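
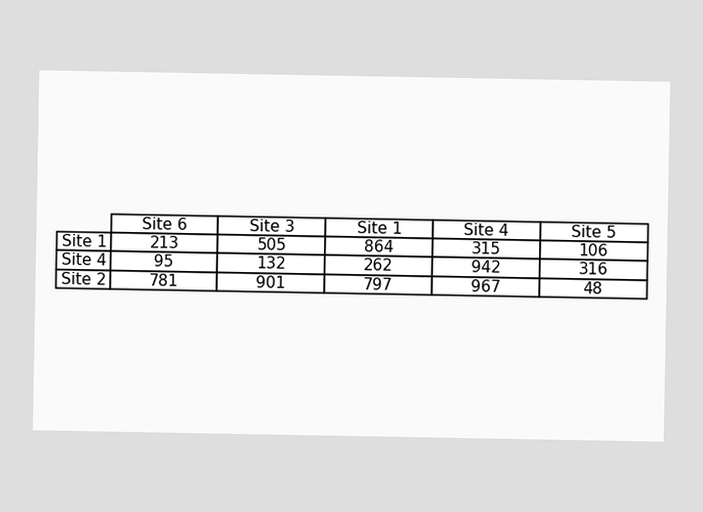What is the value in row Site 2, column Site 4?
The (Site 2, Site 4) cell reads 967.

967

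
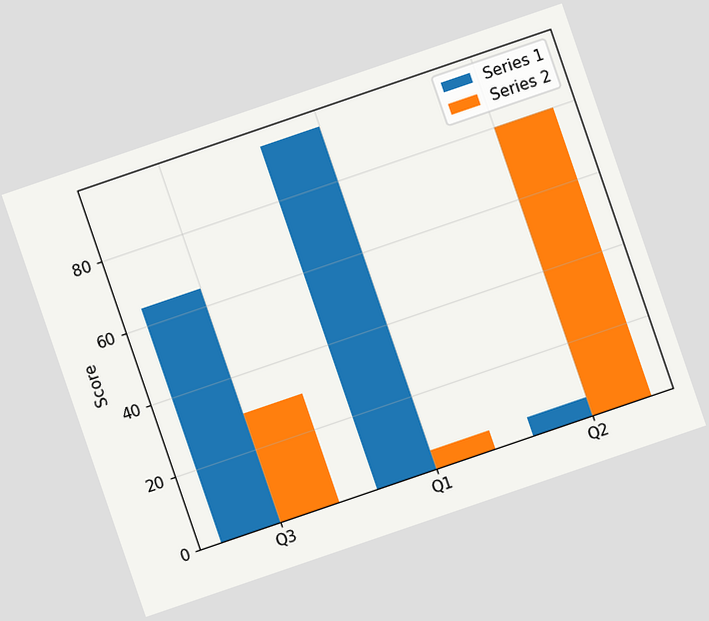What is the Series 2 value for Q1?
The chart is tilted about 19° counter-clockwise. The Series 2 bar at Q1 reaches 5 on the y-axis.

5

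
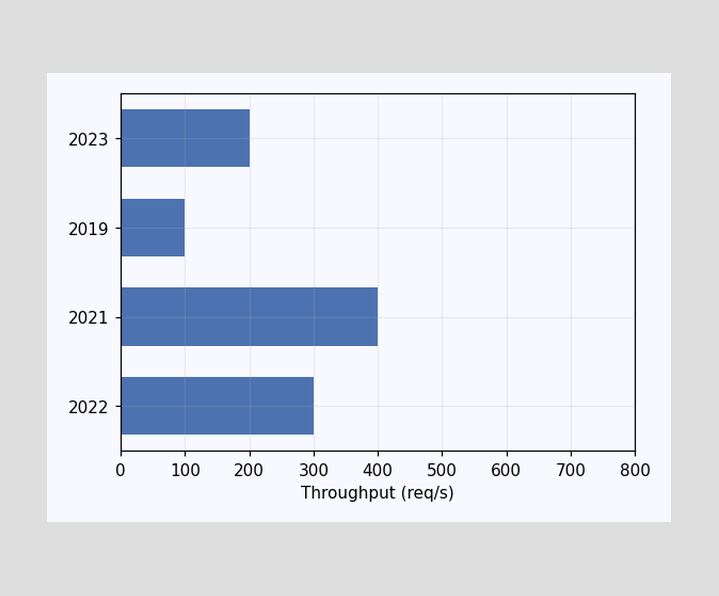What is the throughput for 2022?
300req/s

Reading along the chart's x-axis, the 2022 bar reaches 300req/s.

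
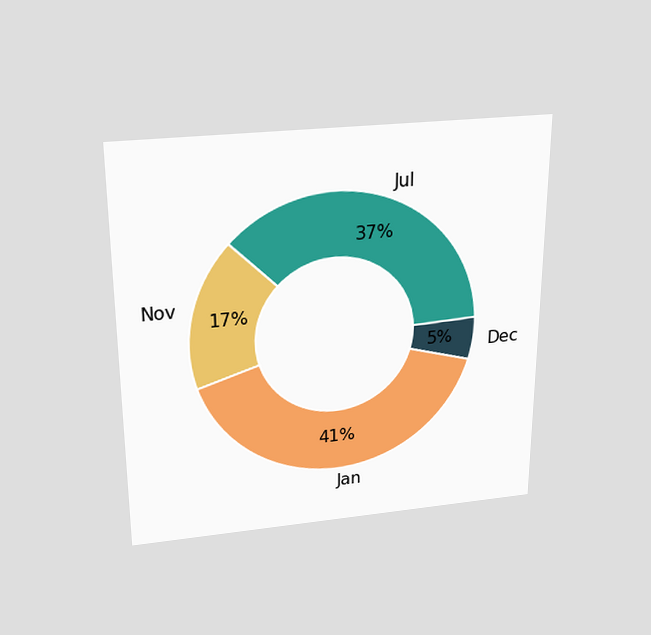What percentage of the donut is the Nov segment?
17%

The chart is viewed slightly from above. The Nov segment takes up 17% of the ring.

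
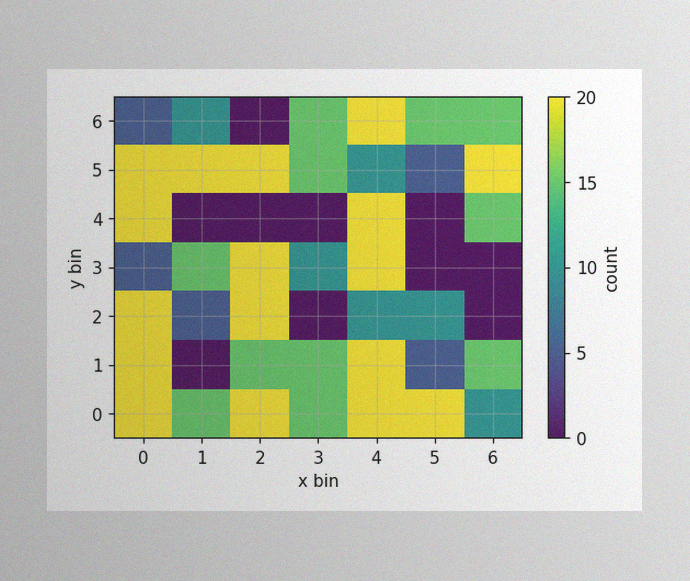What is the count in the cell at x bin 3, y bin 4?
0

The image has some photo noise and uneven lighting. Matching the cell (3, 4) against the colorbar gives 0.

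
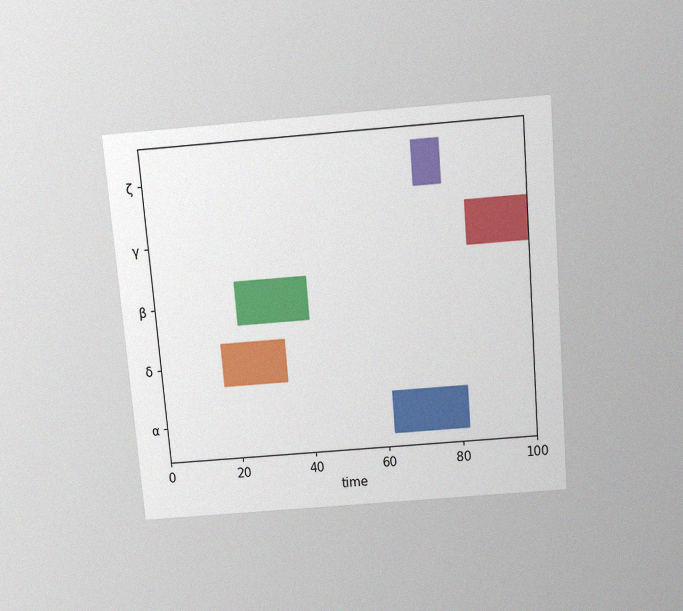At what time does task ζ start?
71

The chart is tilted about 5° counter-clockwise and viewed slightly from above, with some photo noise. The ζ bar begins at t=71.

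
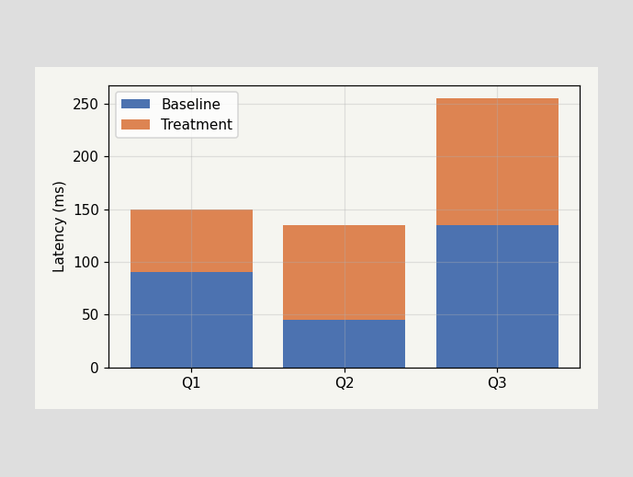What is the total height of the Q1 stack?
The Q1 stack's top reaches 150ms on the y-axis.

150ms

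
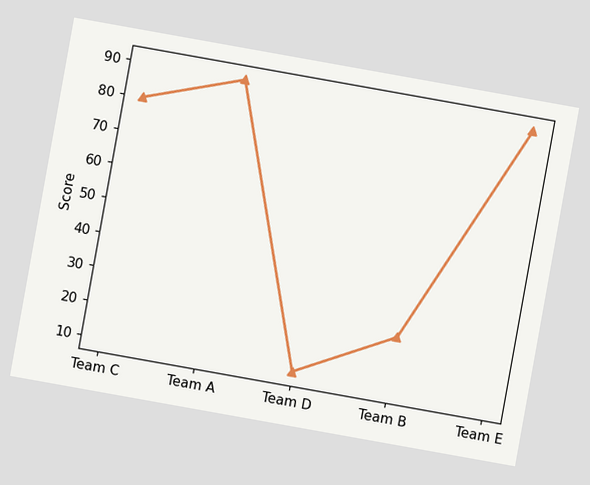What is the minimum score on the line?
The chart is tilted about 10° clockwise. The lowest point is at Team D, and reading across to the y-axis gives 10.

10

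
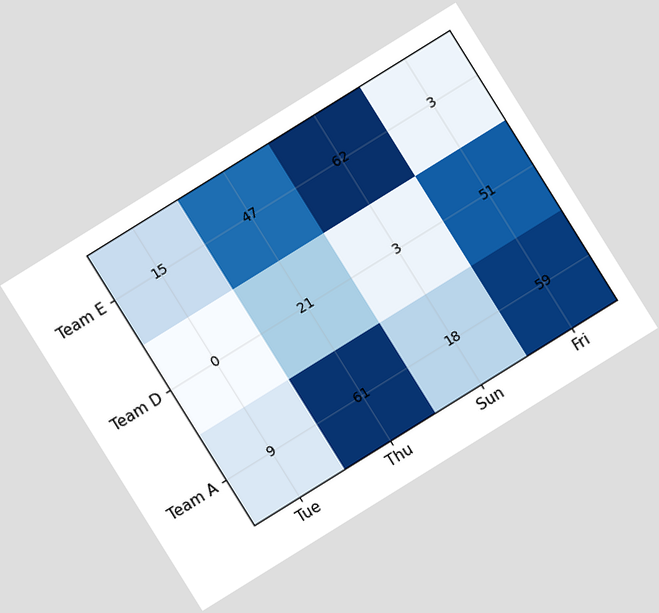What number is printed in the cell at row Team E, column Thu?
The chart is tilted about 32° counter-clockwise. The (Team E, Thu) cell reads 47.

47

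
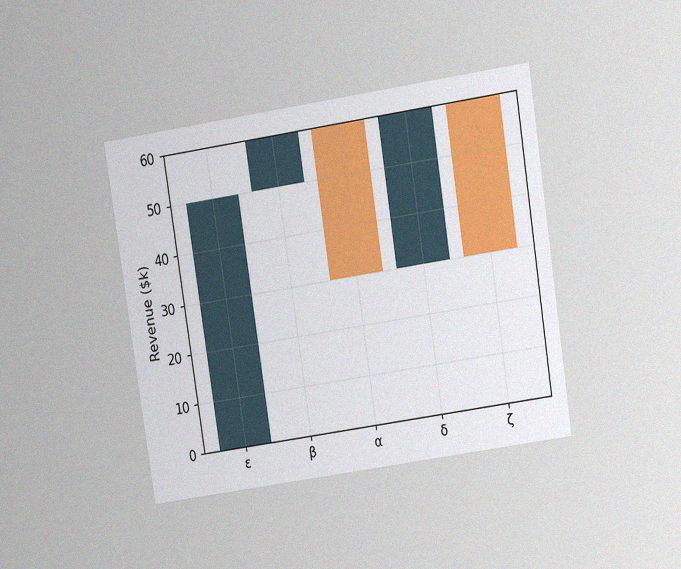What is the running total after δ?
The chart is tilted about 9° counter-clockwise and viewed at a slight angle, with some photo noise. After δ the running total reaches $60k.

$60k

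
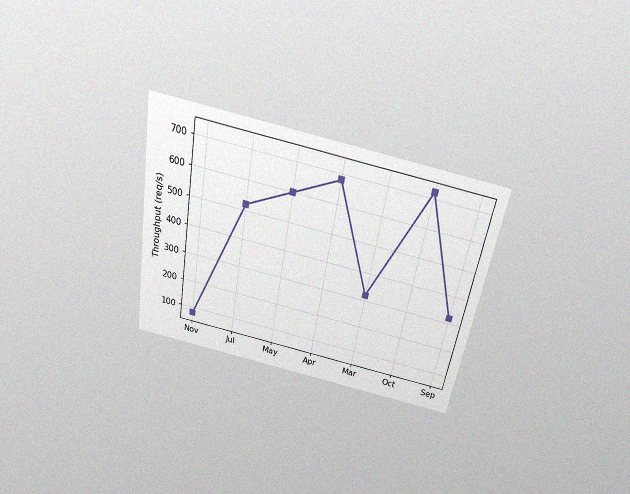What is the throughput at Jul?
The chart is tilted about 10° clockwise and viewed slightly from above, with some photo noise. At Jul, the line is at 520req/s.

520req/s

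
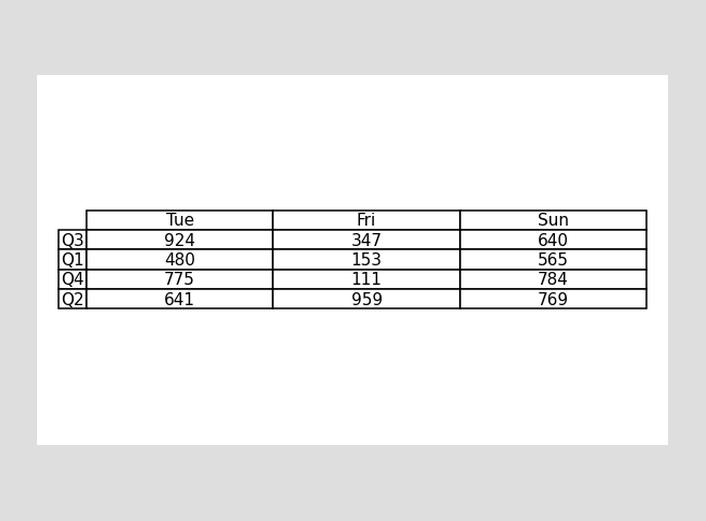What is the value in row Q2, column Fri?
959

The (Q2, Fri) cell reads 959.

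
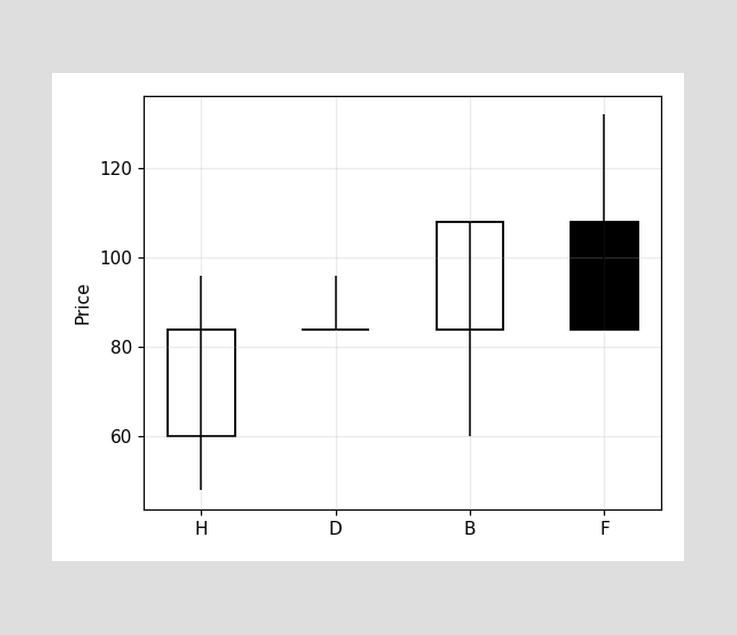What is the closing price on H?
84

The H candle closes at 84.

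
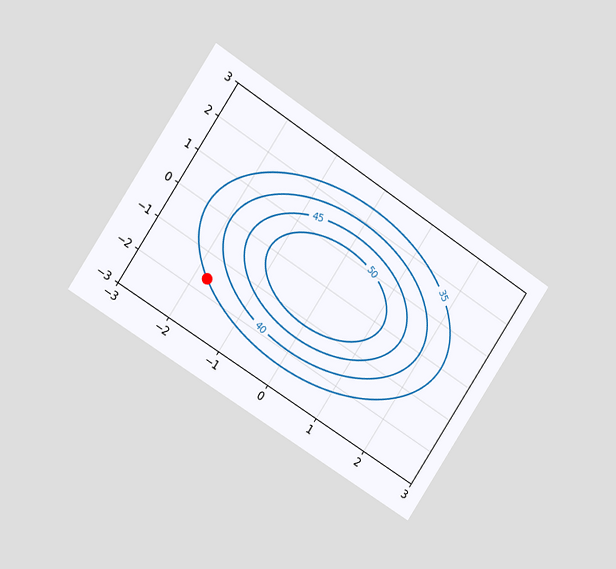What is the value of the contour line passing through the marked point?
The chart is tilted about 33° clockwise and viewed slightly from the left. The marked point sits on the contour labelled 35.

35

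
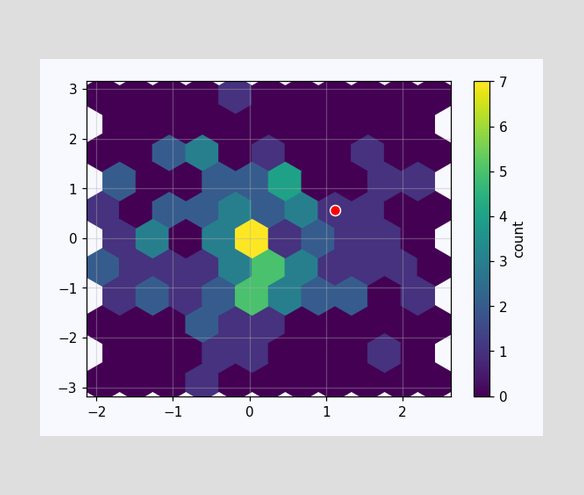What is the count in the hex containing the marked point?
1

The marked hex reads 1 on the colorbar.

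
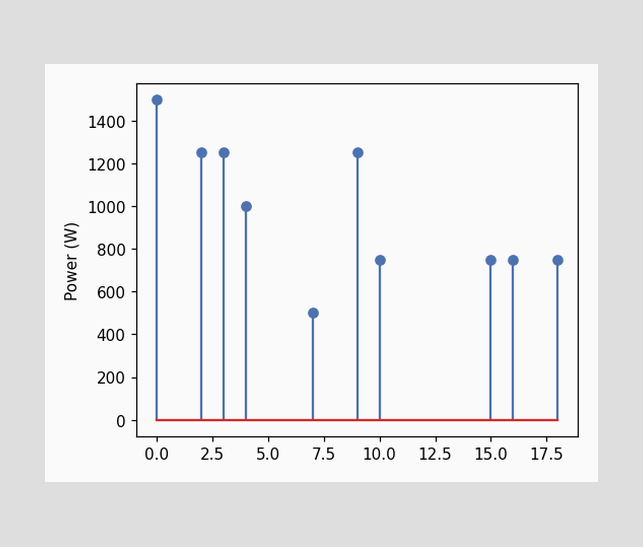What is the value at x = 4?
1000W

The stem at x=4 reaches 1000W.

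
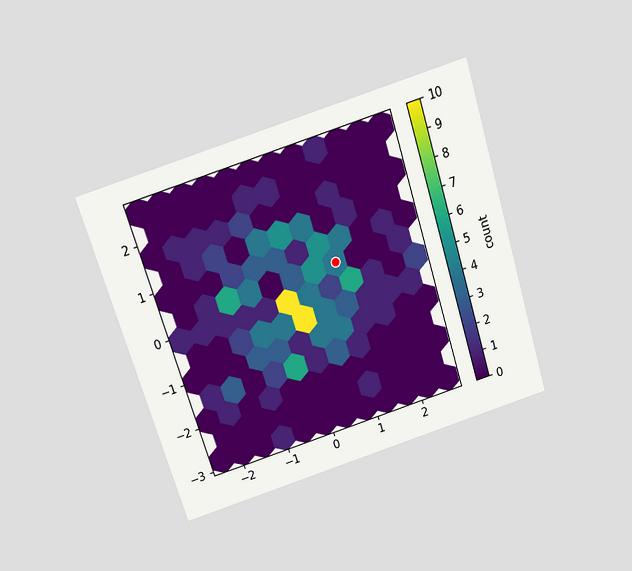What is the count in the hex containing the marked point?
The chart is tilted about 17° counter-clockwise and viewed slightly from above. The marked hex reads 4 on the colorbar.

4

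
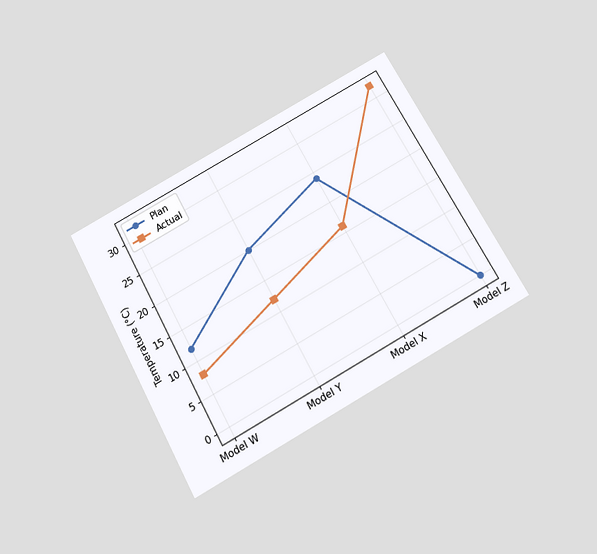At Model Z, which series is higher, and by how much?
Actual, by 32°C

The chart is tilted about 29° counter-clockwise and viewed slightly from below. At Model Z, Actual sits above the other line by 32°C.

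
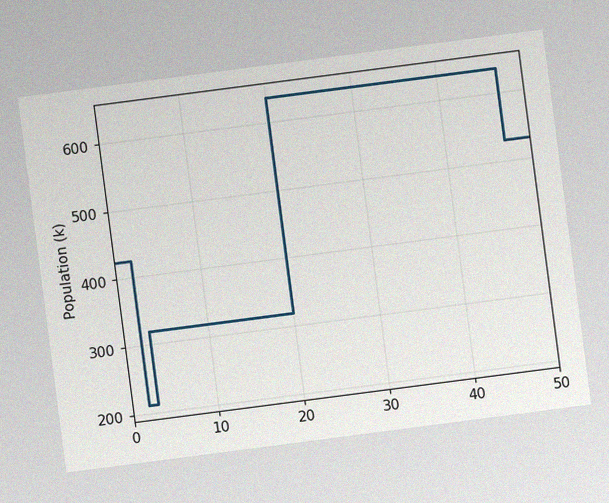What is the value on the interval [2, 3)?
212k

The chart is tilted about 7° counter-clockwise, with some photo noise. On [2, 3) the step sits at 212k.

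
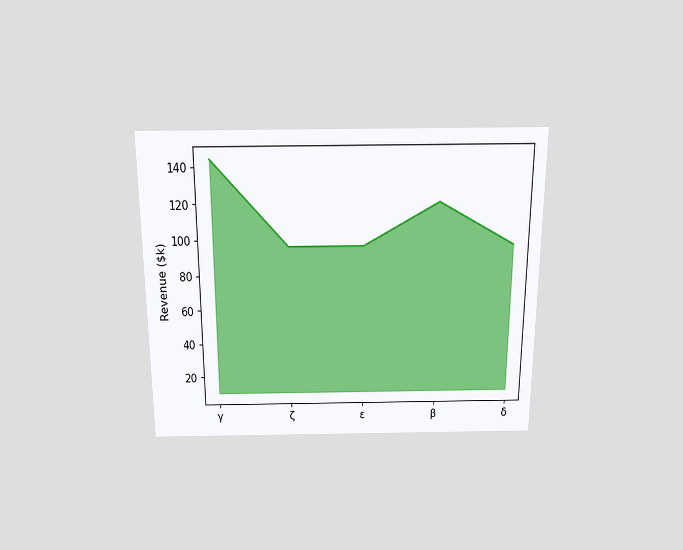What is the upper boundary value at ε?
The chart is viewed slightly from above. At ε the upper boundary is at $96k.

$96k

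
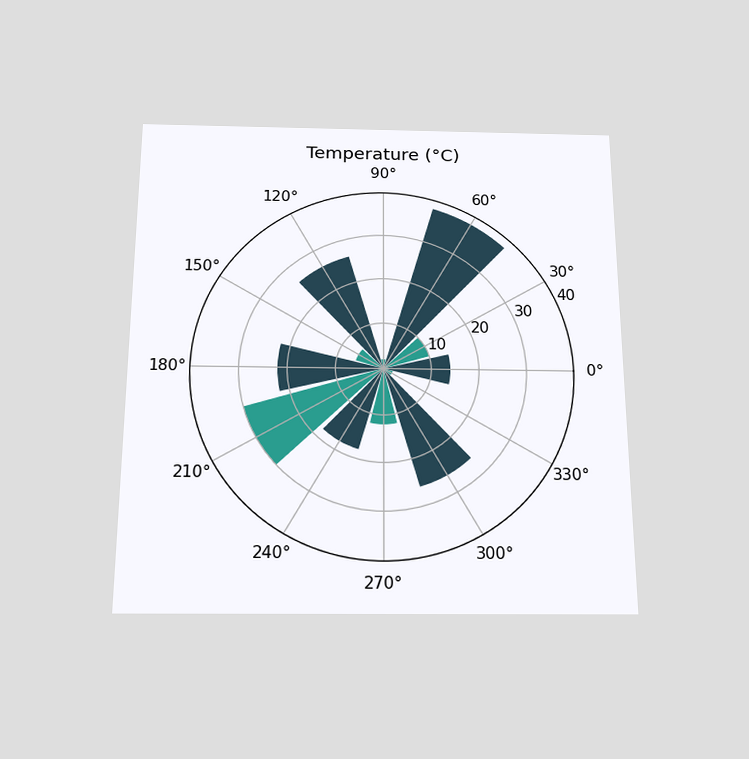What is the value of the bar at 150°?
6°C

The chart is viewed slightly from below. The bar at 150° reaches 6°C on the radial axis.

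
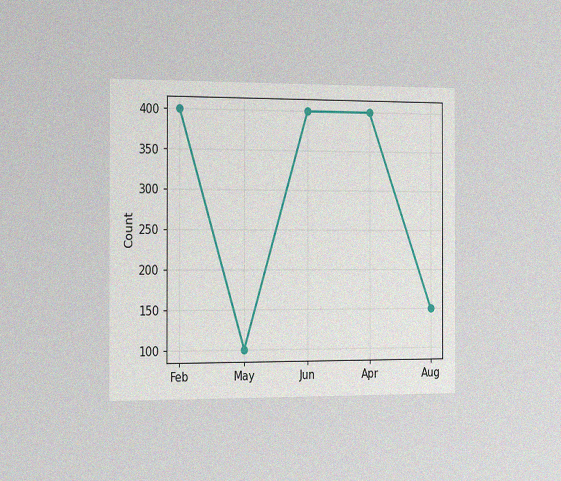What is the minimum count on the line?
The chart is viewed slightly from the left, with some photo noise. The lowest point is at May, and reading across to the y-axis gives 100.

100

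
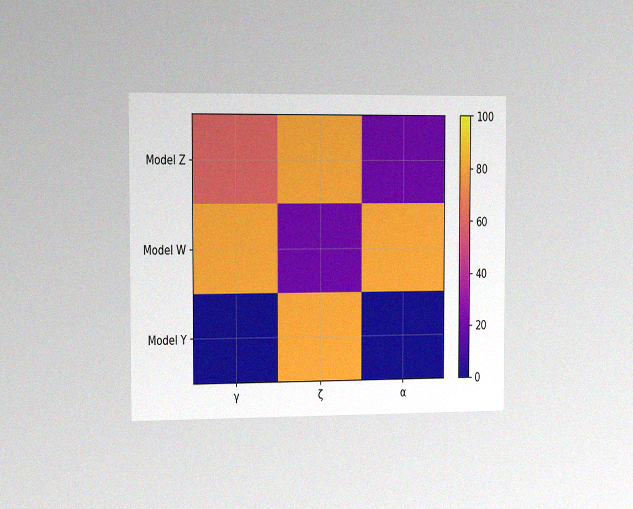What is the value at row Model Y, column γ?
The chart is viewed slightly from the left, with some photo noise. Matching cell (Model Y, γ) against the colorbar gives 0.

0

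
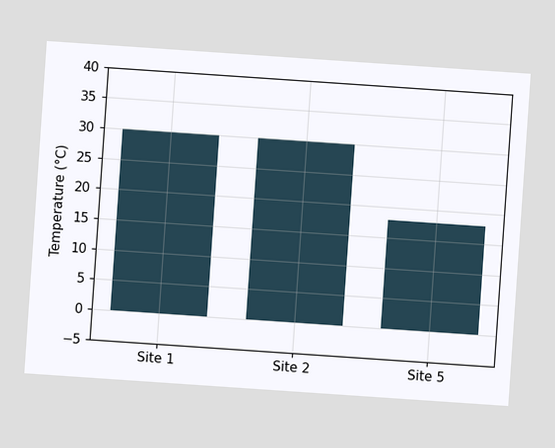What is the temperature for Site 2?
The chart is tilted about 4° clockwise. Reading along the chart's y-axis, the Site 2 bar reaches 30°C.

30°C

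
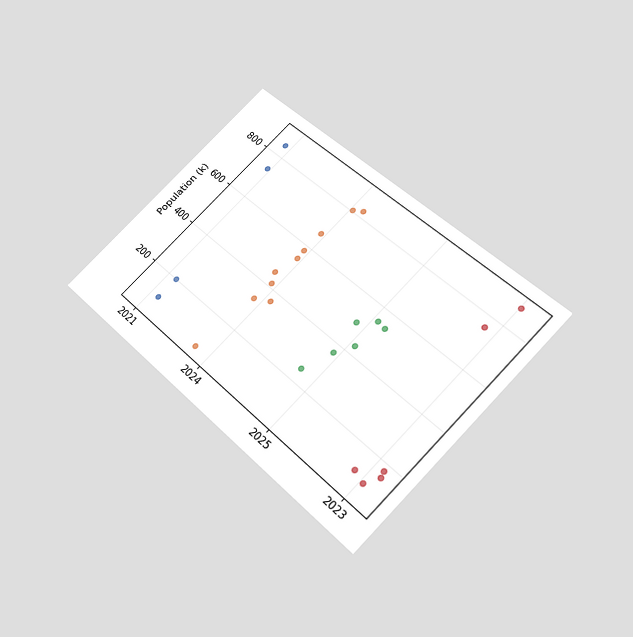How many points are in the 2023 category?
6

The chart is tilted about 45° clockwise and viewed slightly from below. Counting the markers in the 2023 column gives 6.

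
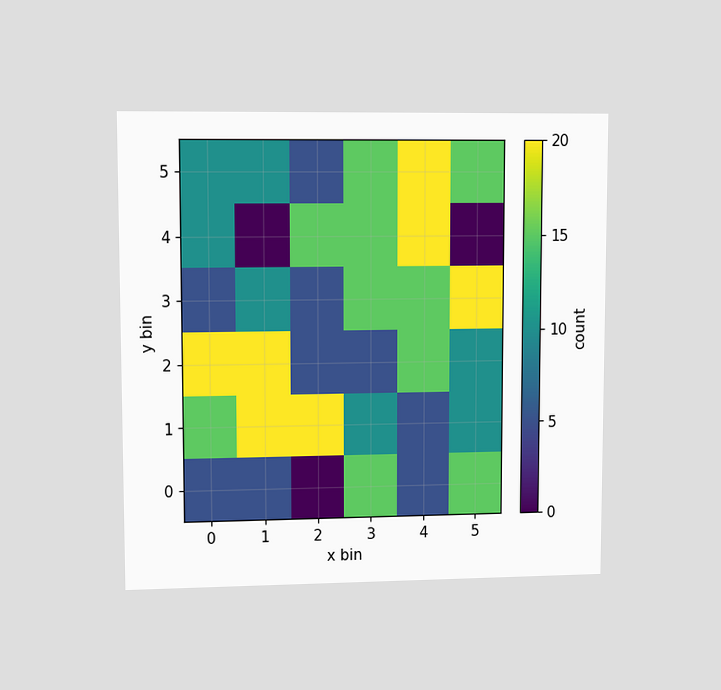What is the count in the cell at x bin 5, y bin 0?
15

The chart is viewed at a slight angle. Matching the cell (5, 0) against the colorbar gives 15.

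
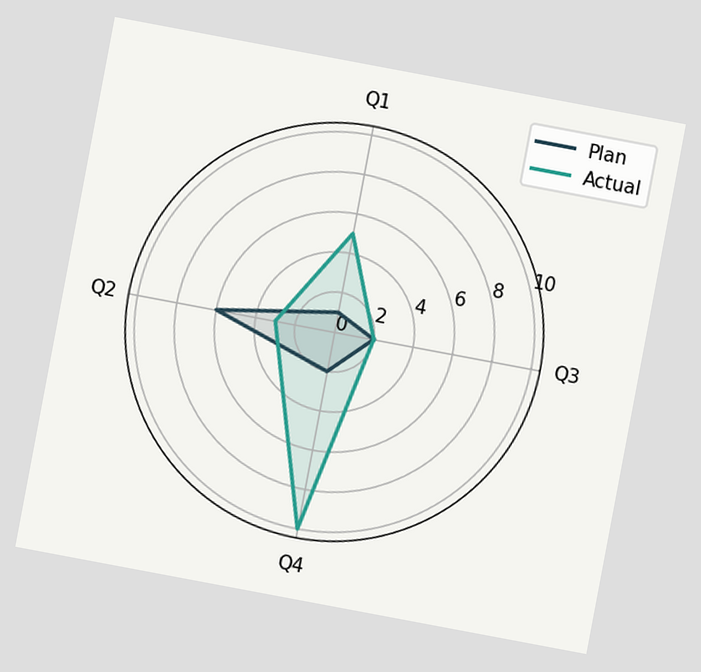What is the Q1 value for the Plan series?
The chart is tilted about 11° clockwise. On the Q1 axis, Plan reaches 1.

1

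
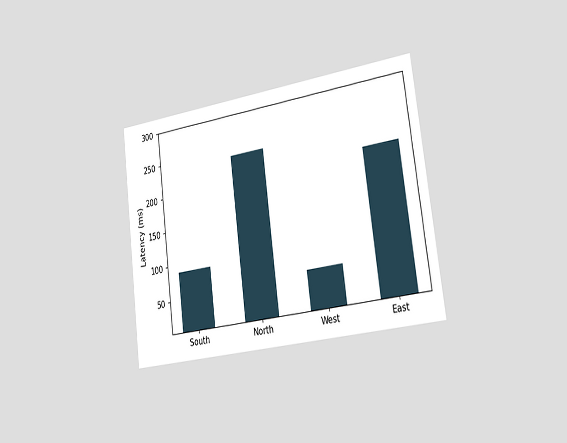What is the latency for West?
The chart is tilted about 7° counter-clockwise and viewed slightly from the right. Reading along the chart's y-axis, the West bar reaches 60ms.

60ms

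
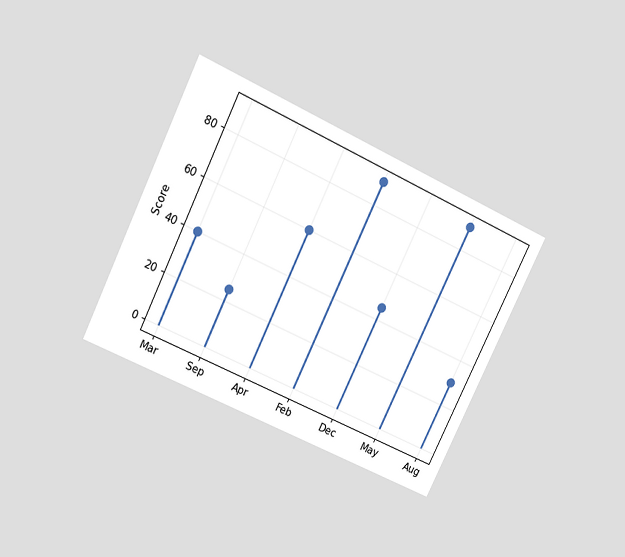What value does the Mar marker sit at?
The chart is tilted about 26° clockwise and viewed slightly from above. The Mar marker sits at 40.

40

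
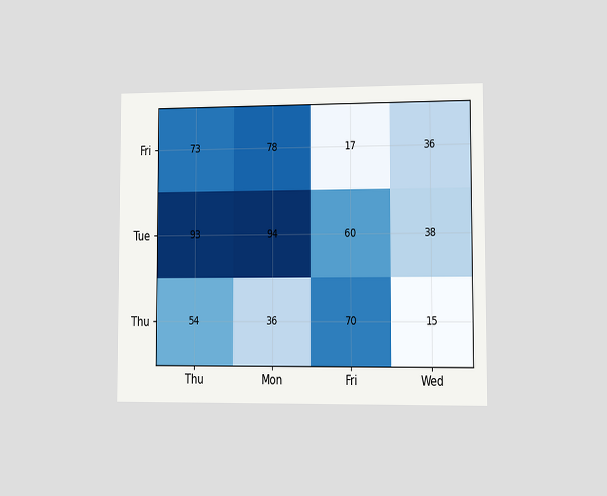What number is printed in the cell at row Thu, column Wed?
The chart is viewed slightly from the right. The (Thu, Wed) cell reads 15.

15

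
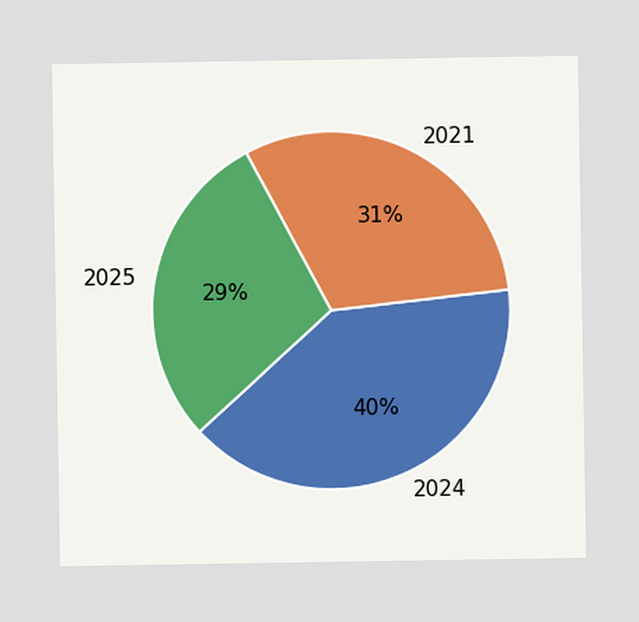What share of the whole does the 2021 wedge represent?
31%

The 2021 slice takes up 31% of the pie.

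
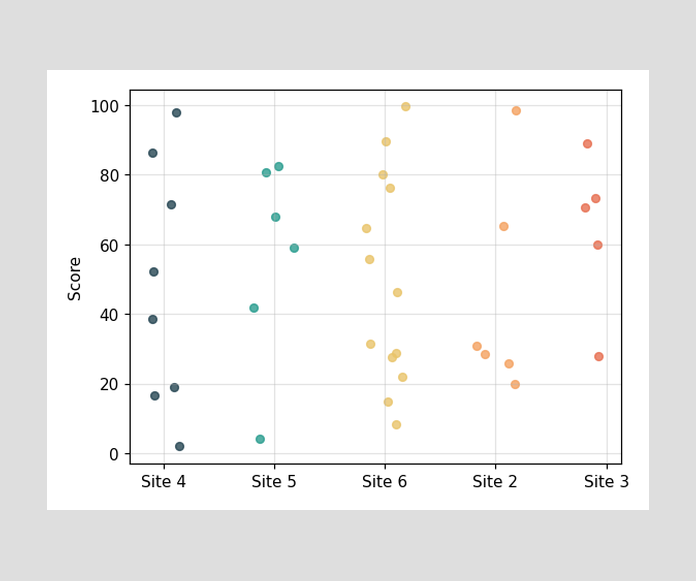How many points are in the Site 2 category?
6

Counting the markers in the Site 2 column gives 6.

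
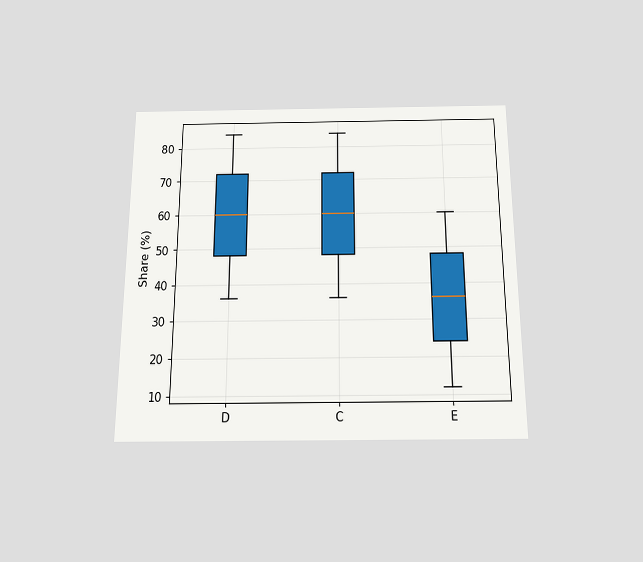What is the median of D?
The chart is viewed slightly from below. The median line in the D box sits at 60%.

60%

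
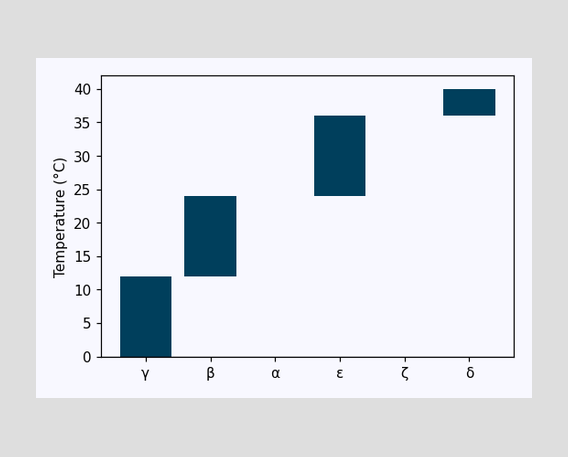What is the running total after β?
24°C

After β the running total reaches 24°C.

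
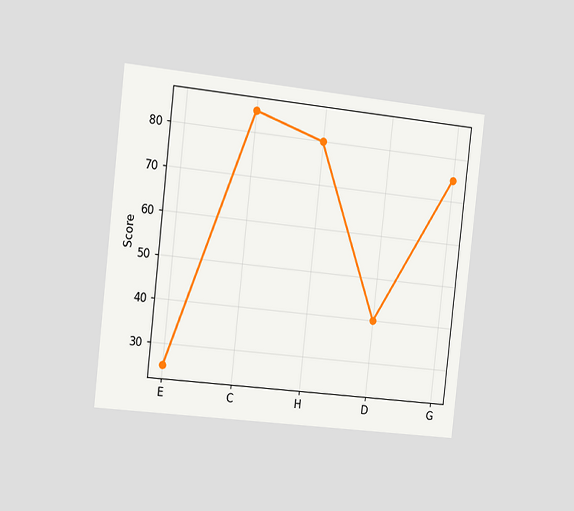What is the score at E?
The chart is tilted about 6° clockwise and viewed slightly from the left. At E, the line is at 25.

25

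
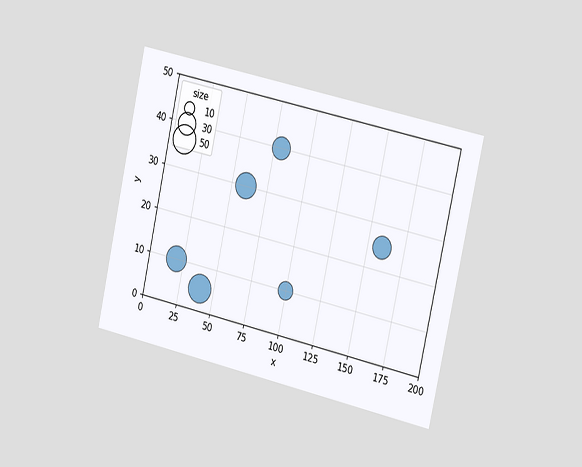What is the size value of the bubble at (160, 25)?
30

The chart is tilted about 12° clockwise and viewed slightly from the right. Matching the bubble at (160, 25) against the size legend gives 30.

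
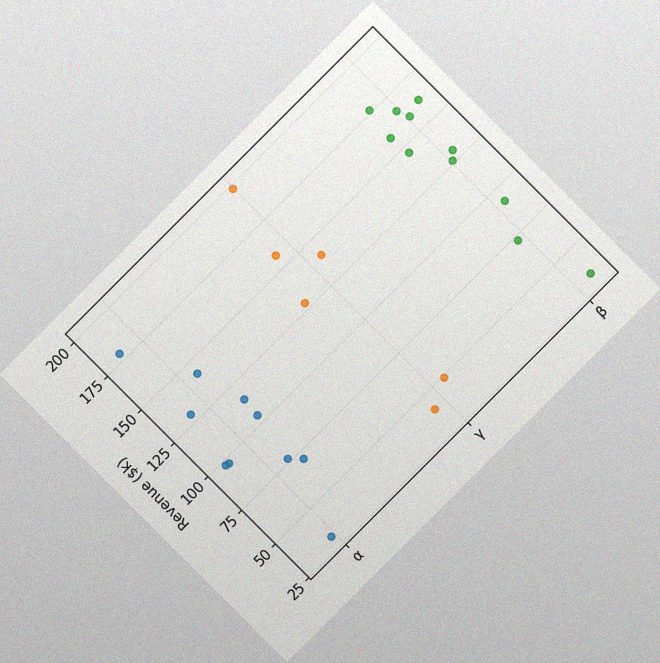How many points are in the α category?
The chart is tilted about 45° counter-clockwise, with some photo noise. Counting the markers in the α column gives 10.

10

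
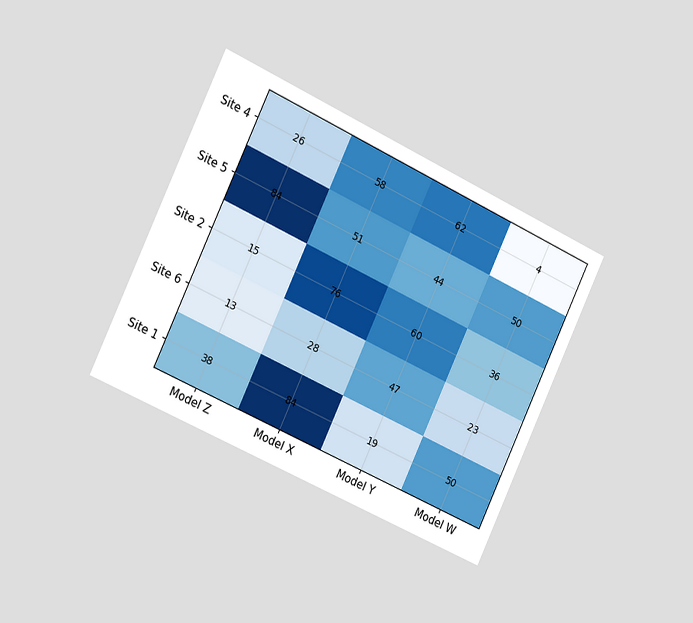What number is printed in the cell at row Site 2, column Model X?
The chart is tilted about 25° clockwise and viewed slightly from the left. The (Site 2, Model X) cell reads 76.

76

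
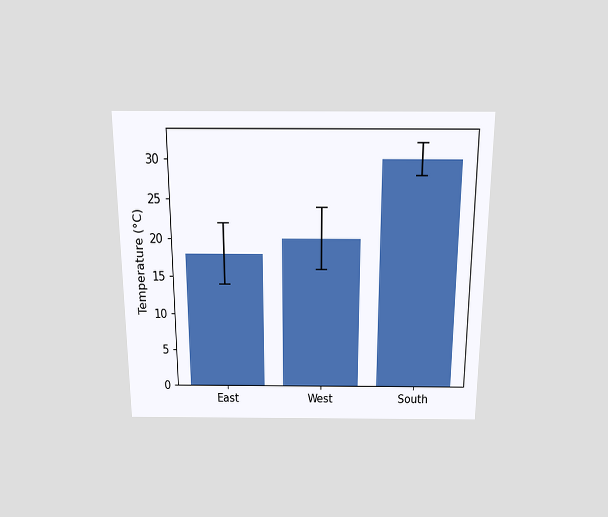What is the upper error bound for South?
32°C

The chart is viewed slightly from above. The South bar's upper whisker reaches 32°C.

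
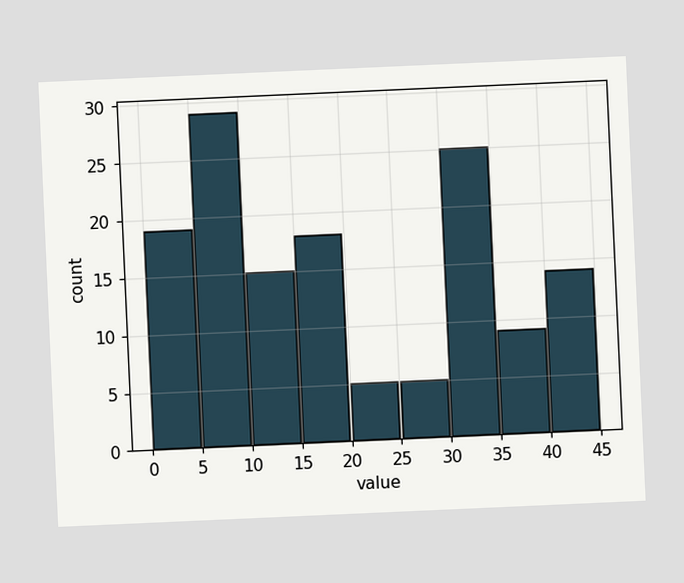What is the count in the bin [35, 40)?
9

The chart is tilted about 3° counter-clockwise. The [35, 40) bin has height 9.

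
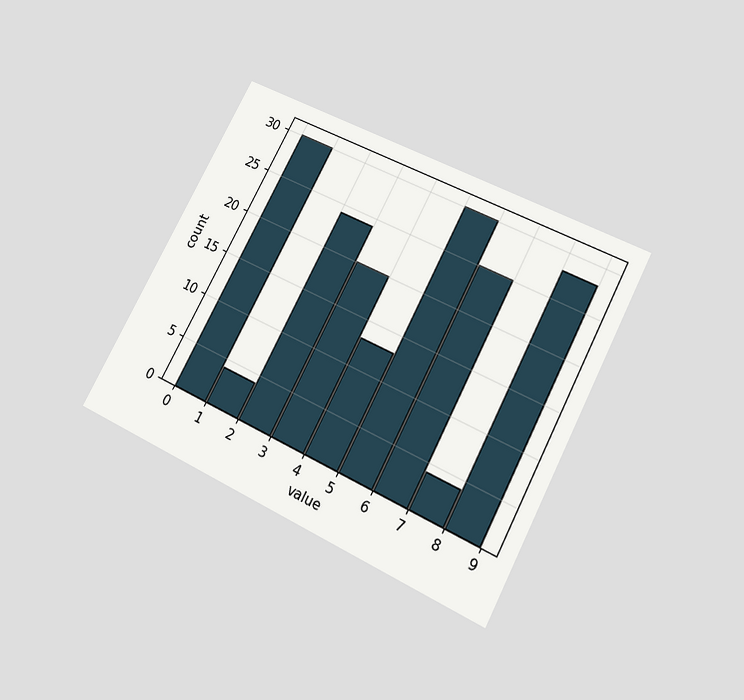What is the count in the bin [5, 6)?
The chart is tilted about 27° clockwise and viewed slightly from below. The [5, 6) bin has height 30.

30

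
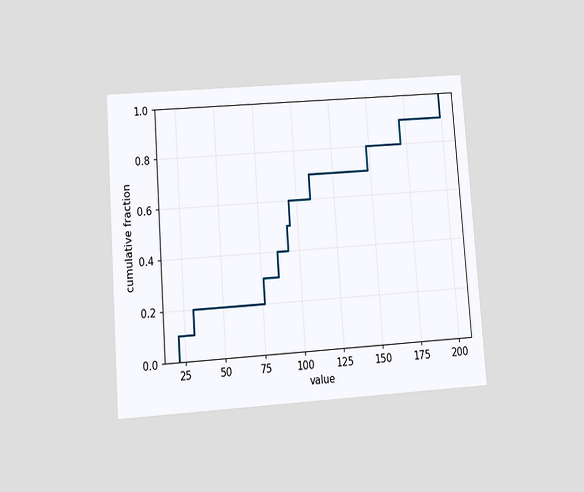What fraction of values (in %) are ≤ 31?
The chart is tilted about 4° counter-clockwise and viewed at a slight angle. At x=31 the ECDF step is at 20%.

20%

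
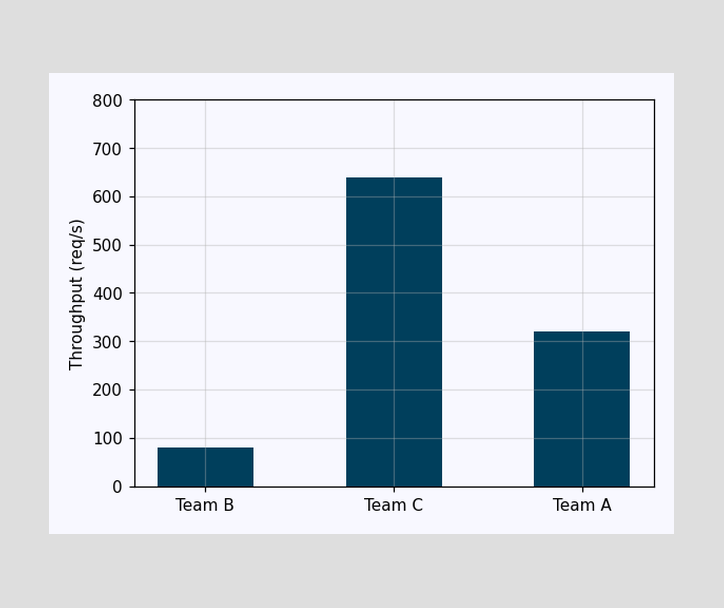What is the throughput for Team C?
640req/s

Reading along the chart's y-axis, the Team C bar reaches 640req/s.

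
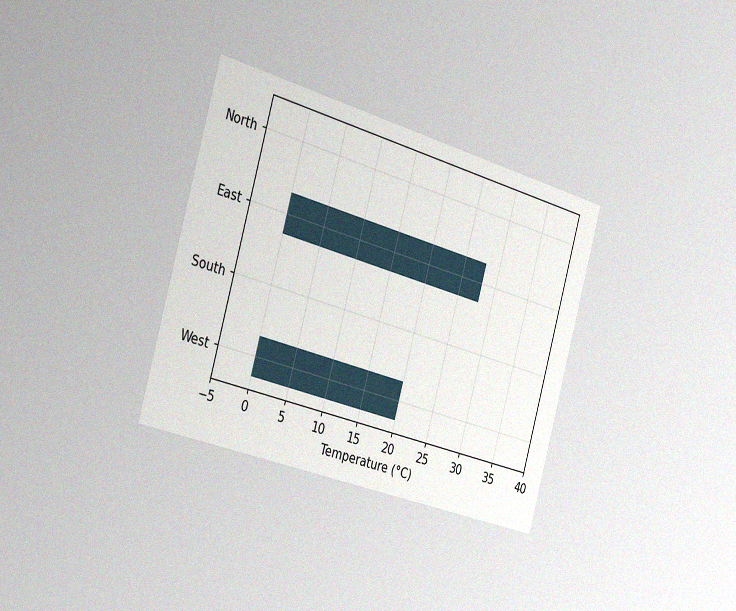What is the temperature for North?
The chart is tilted about 16° clockwise and viewed slightly from the left, with some photo noise. Reading along the chart's x-axis, the North bar reaches 0°C.

0°C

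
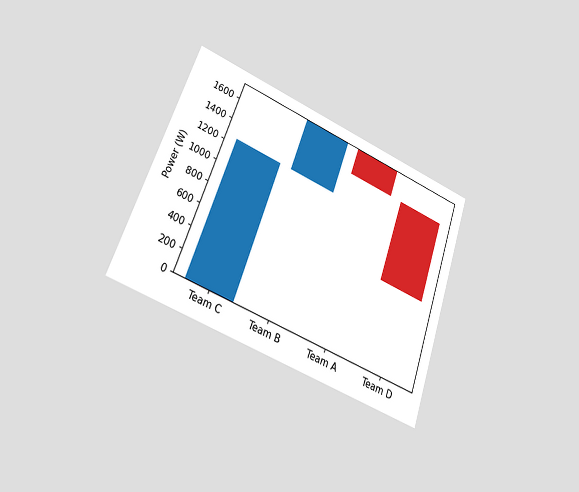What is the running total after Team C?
1250W

The chart is tilted about 20° clockwise and viewed at a slight angle. After Team C the running total reaches 1250W.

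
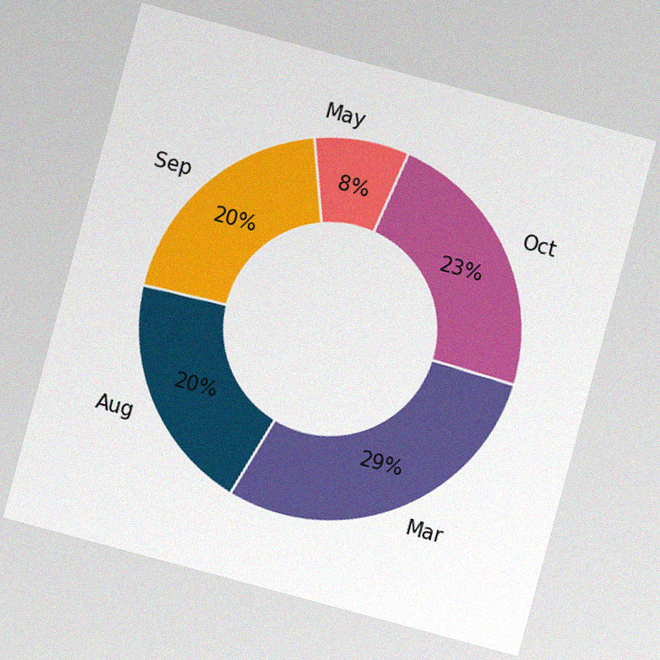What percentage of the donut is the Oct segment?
The chart is tilted about 15° clockwise, with some photo noise. The Oct segment takes up 23% of the ring.

23%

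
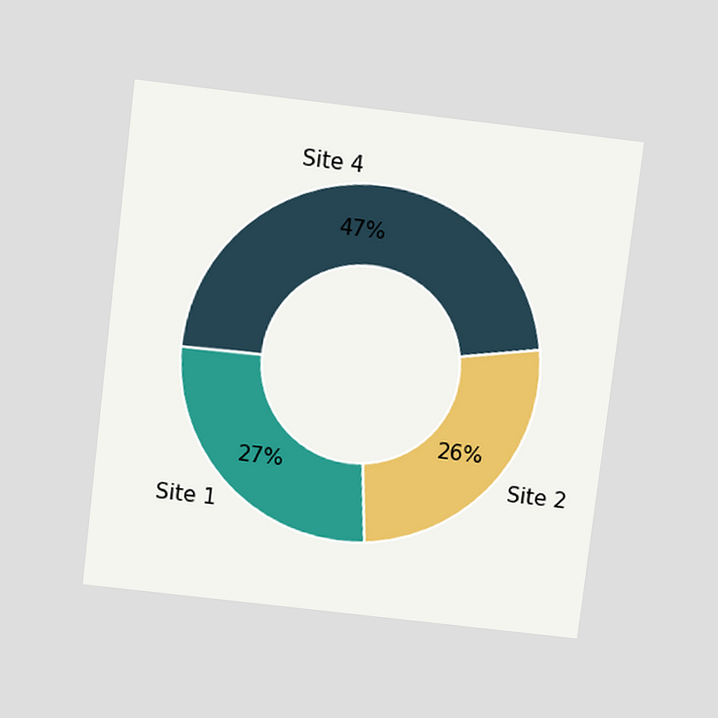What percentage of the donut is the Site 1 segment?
The chart is tilted about 7° clockwise and viewed slightly from above. The Site 1 segment takes up 27% of the ring.

27%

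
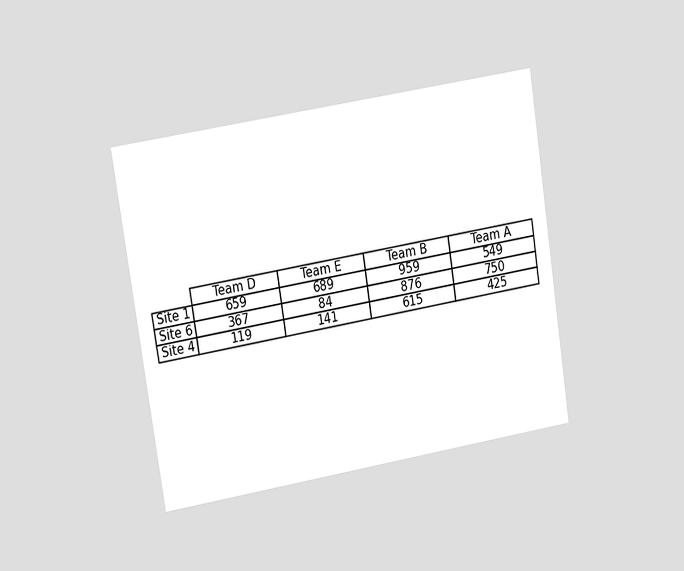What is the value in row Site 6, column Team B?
The chart is tilted about 9° counter-clockwise and viewed at a slight angle. The (Site 6, Team B) cell reads 876.

876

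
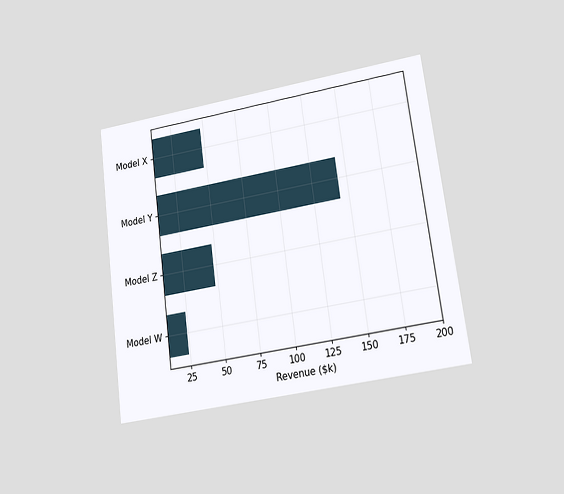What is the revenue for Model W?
$24k

The chart is tilted about 8° counter-clockwise and viewed at a slight angle. Reading along the chart's x-axis, the Model W bar reaches $24k.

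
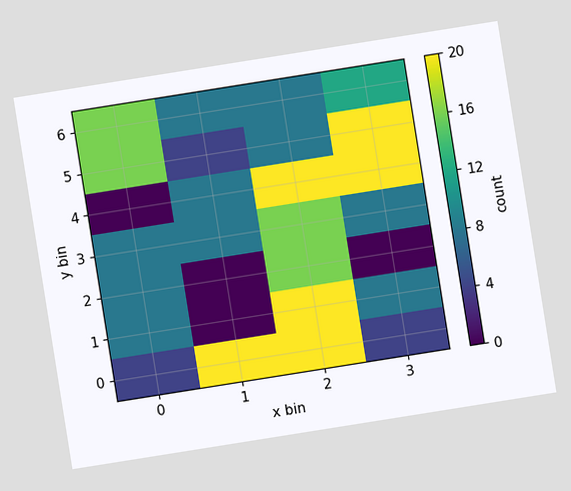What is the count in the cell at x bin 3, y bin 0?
4

The chart is tilted about 9° counter-clockwise. Matching the cell (3, 0) against the colorbar gives 4.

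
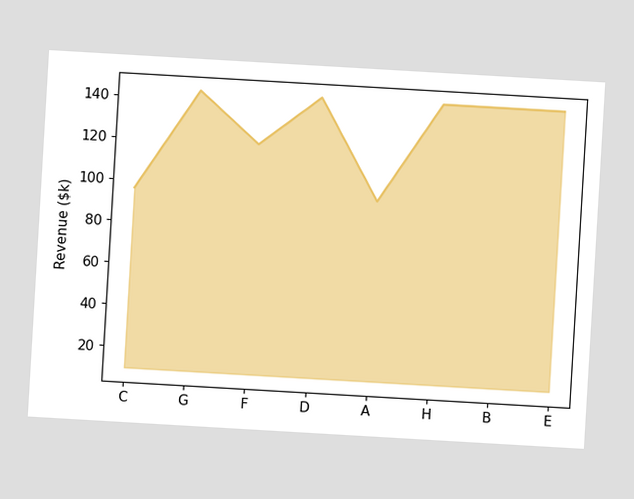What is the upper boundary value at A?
$96k

The chart is tilted about 3° clockwise. At A the upper boundary is at $96k.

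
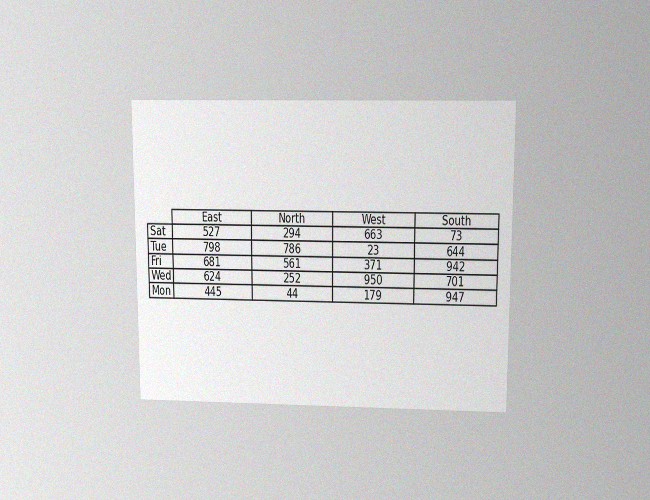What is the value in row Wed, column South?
701

The chart is viewed slightly from above, with some photo noise. The (Wed, South) cell reads 701.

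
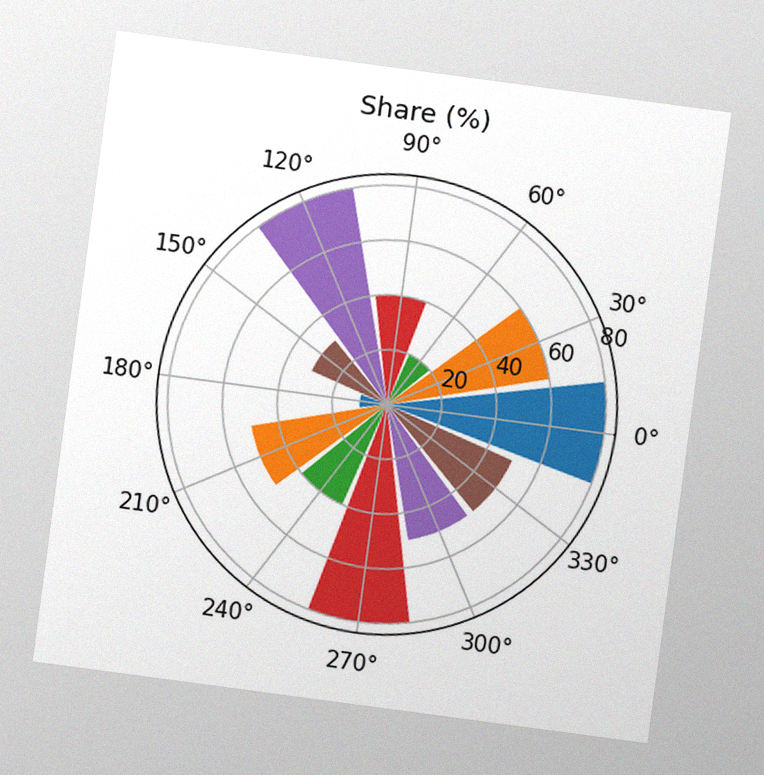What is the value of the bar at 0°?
80%

The chart is tilted about 8° clockwise, with some photo noise. The bar at 0° reaches 80% on the radial axis.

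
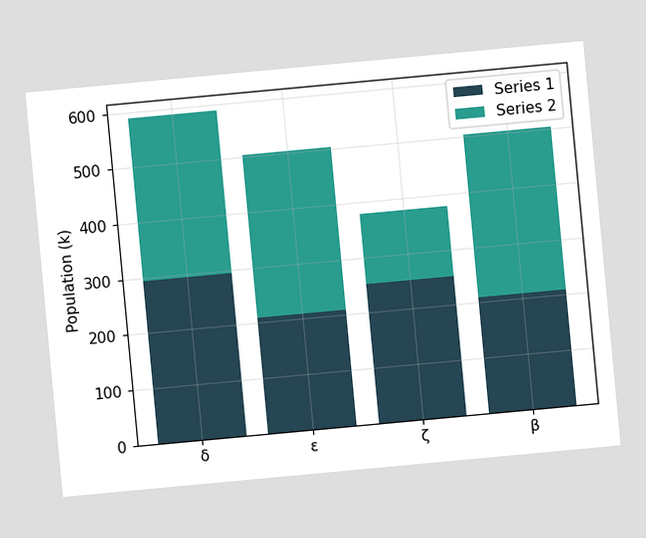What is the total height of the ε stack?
504k

The chart is tilted about 5° counter-clockwise. The ε stack's top reaches 504k on the y-axis.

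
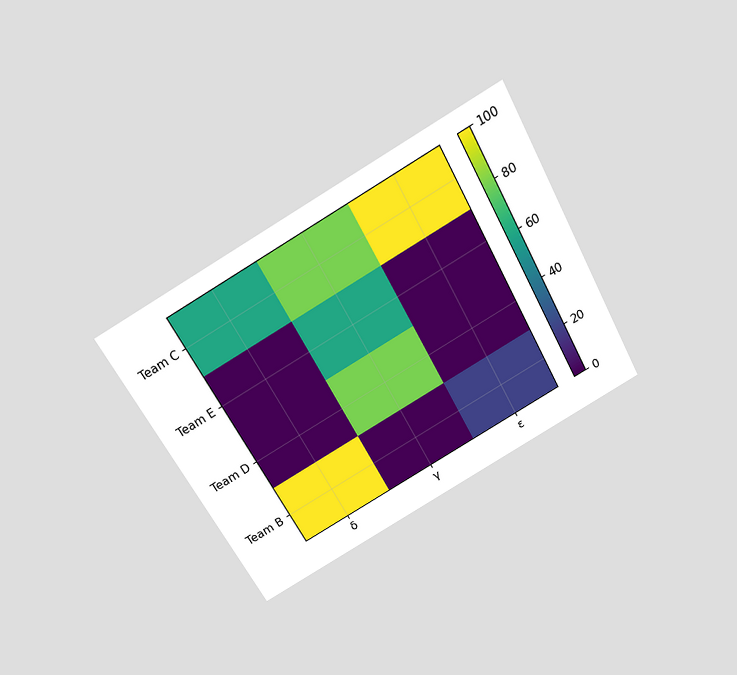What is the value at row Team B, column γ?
The chart is tilted about 29° counter-clockwise and viewed slightly from above. Matching cell (Team B, γ) against the colorbar gives 0.

0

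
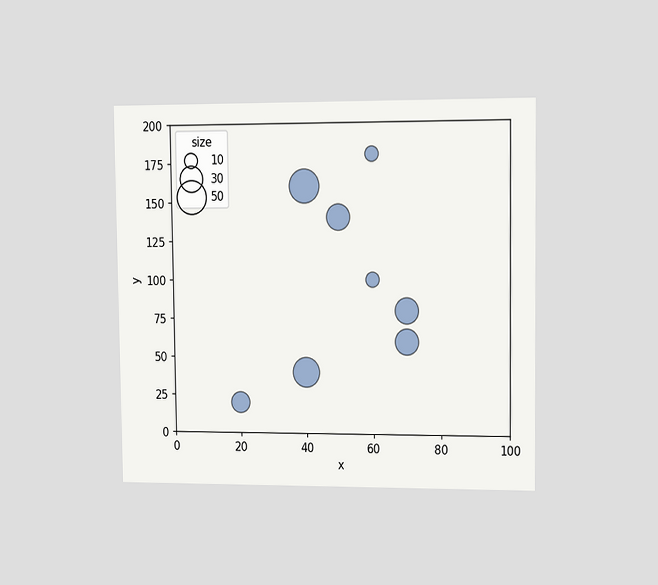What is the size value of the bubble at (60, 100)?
10

The chart is viewed slightly from the right. Matching the bubble at (60, 100) against the size legend gives 10.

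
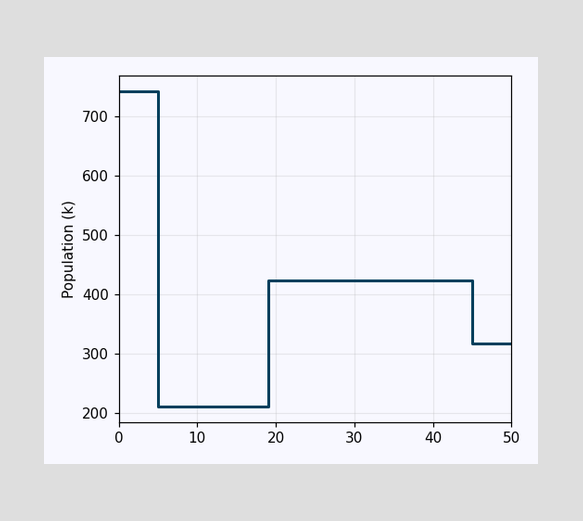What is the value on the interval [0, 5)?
On [0, 5) the step sits at 742k.

742k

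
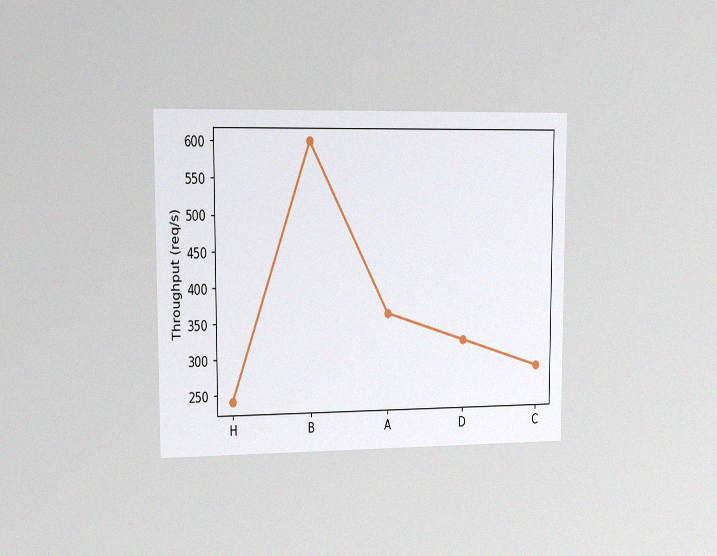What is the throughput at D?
The chart is viewed slightly from the left, with some photo noise. At D, the line is at 320req/s.

320req/s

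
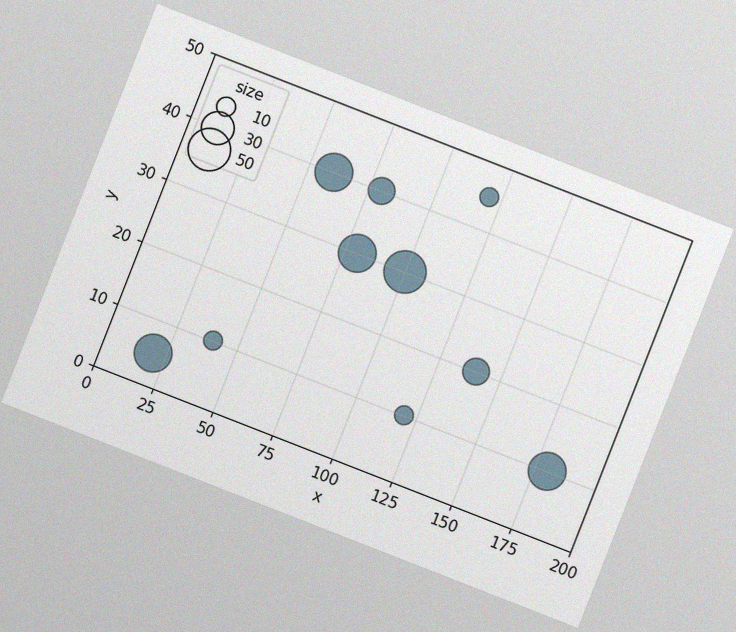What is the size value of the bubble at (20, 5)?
40

The chart is tilted about 21° clockwise, with some photo noise. Matching the bubble at (20, 5) against the size legend gives 40.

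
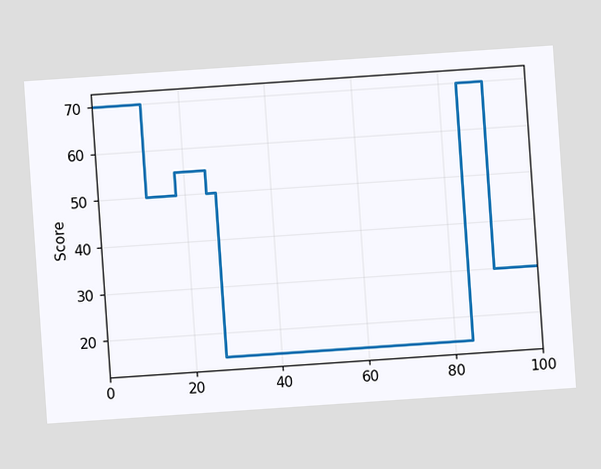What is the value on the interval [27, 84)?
15

The chart is tilted about 4° counter-clockwise. On [27, 84) the step sits at 15.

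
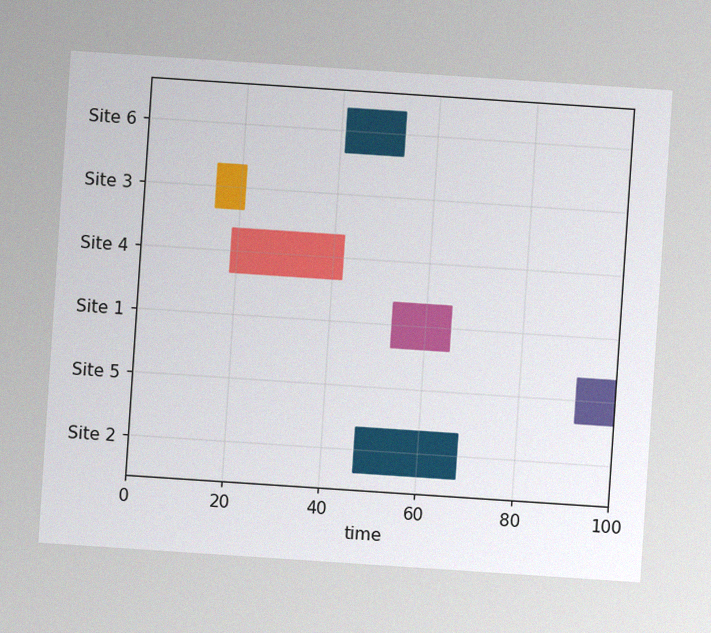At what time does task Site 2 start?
The chart is tilted about 4° clockwise, with some photo noise. The Site 2 bar begins at t=47.

47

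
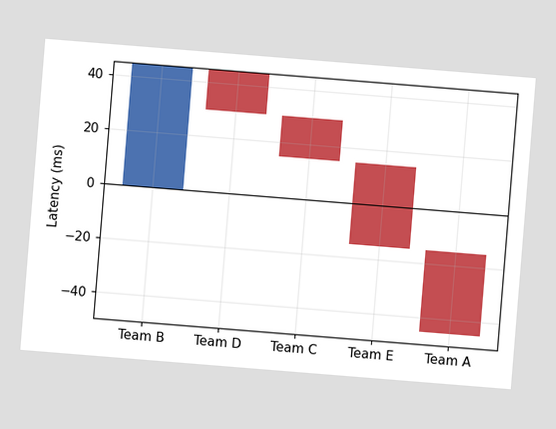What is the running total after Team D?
30ms

The chart is tilted about 5° clockwise. After Team D the running total reaches 30ms.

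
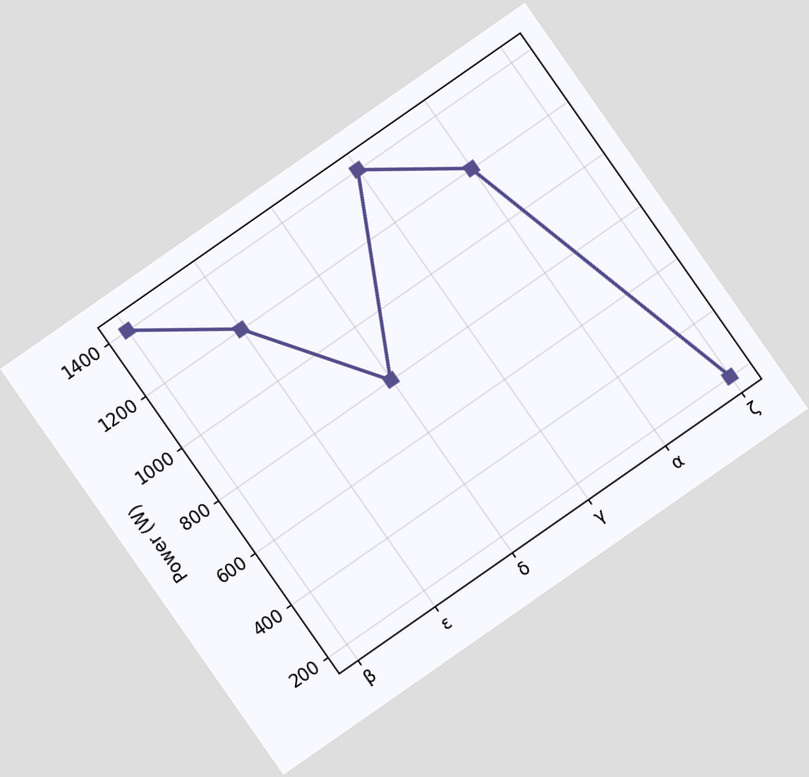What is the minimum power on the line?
200W

The chart is tilted about 35° counter-clockwise. The lowest point is at ζ, and reading across to the y-axis gives 200W.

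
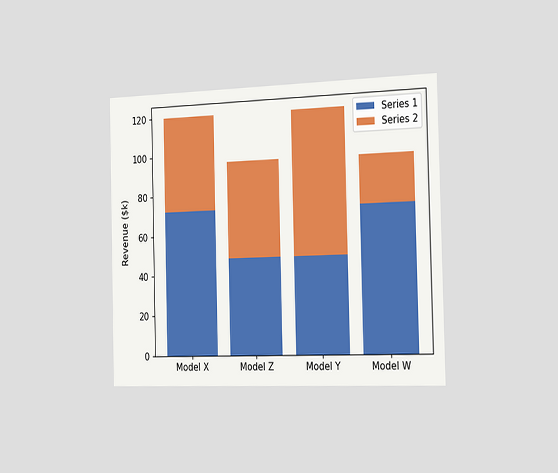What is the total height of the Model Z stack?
The chart is viewed slightly from the right. The Model Z stack's top reaches $96k on the y-axis.

$96k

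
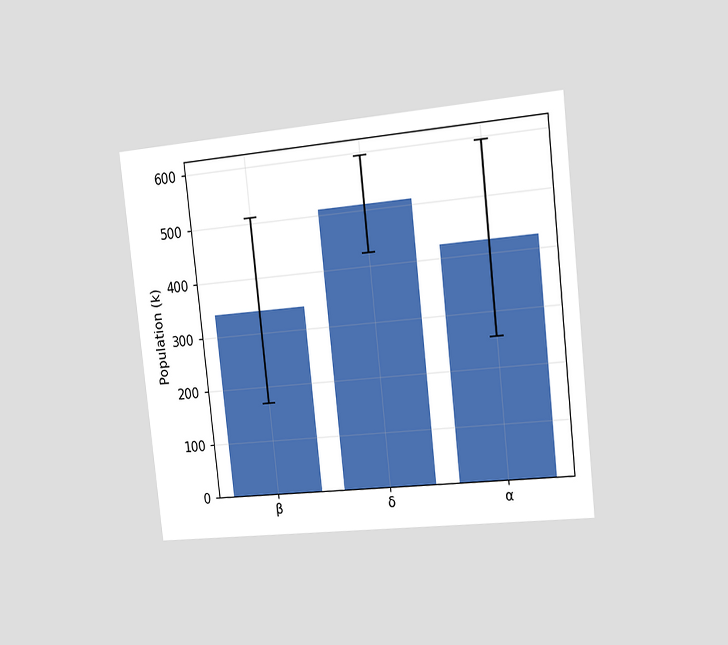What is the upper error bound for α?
595k

The chart is tilted about 6° counter-clockwise and viewed slightly from the right. The α bar's upper whisker reaches 595k.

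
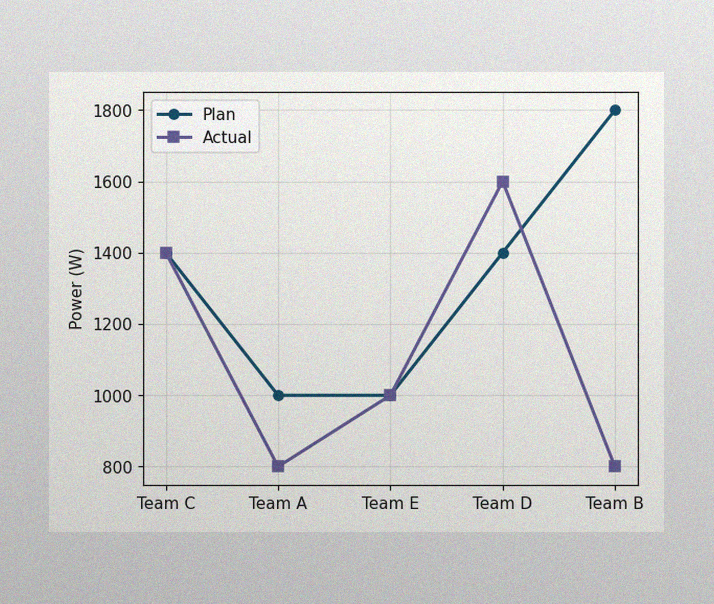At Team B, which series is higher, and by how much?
Plan, by 1000W

The image has some photo noise and uneven lighting. At Team B, Plan sits above the other line by 1000W.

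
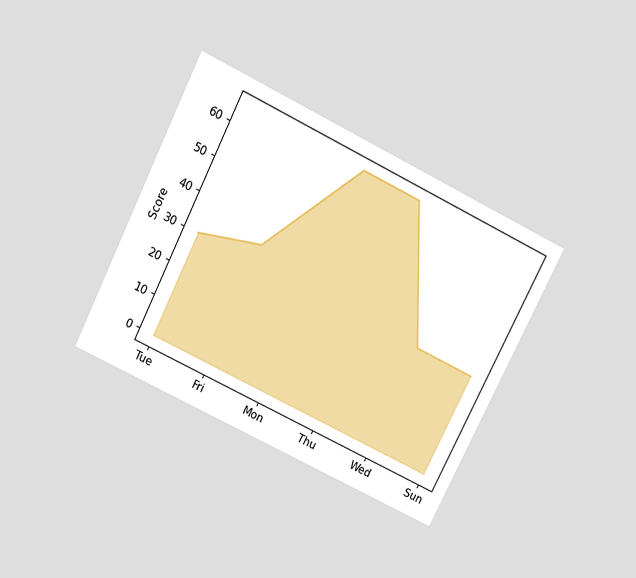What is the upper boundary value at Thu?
The chart is tilted about 26° clockwise and viewed slightly from above. At Thu the upper boundary is at 65.

65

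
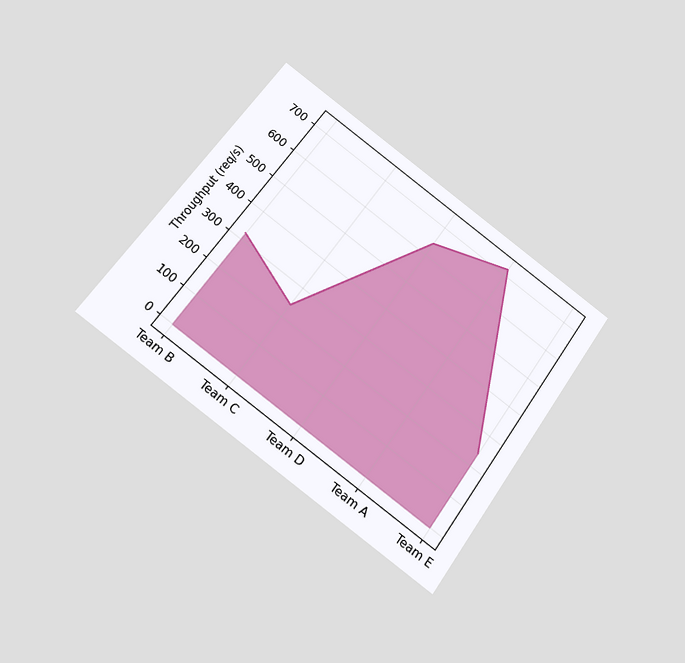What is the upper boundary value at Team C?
240req/s

The chart is tilted about 36° clockwise and viewed slightly from below. At Team C the upper boundary is at 240req/s.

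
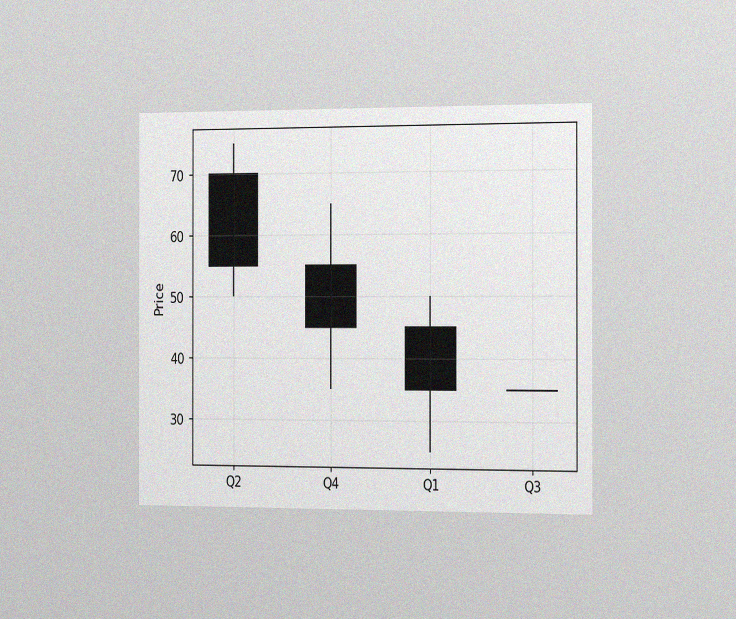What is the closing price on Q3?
The chart is viewed slightly from the right, with some photo noise. The Q3 candle closes at 35.

35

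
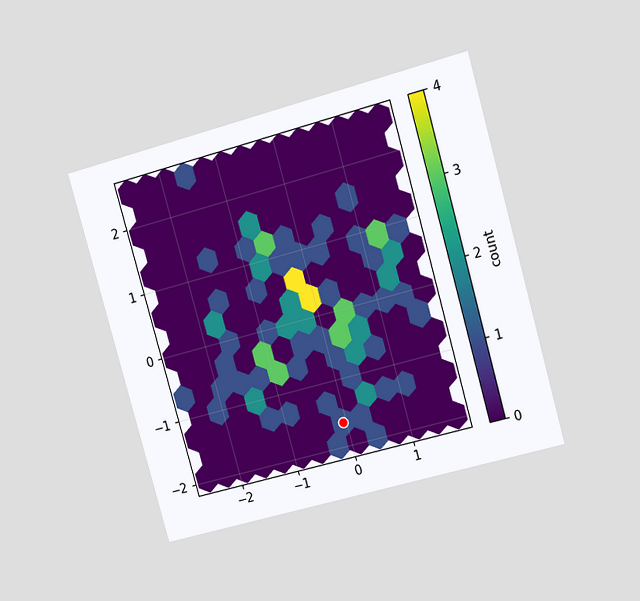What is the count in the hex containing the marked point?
The chart is tilted about 16° counter-clockwise and viewed at a slight angle. The marked hex reads 1 on the colorbar.

1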